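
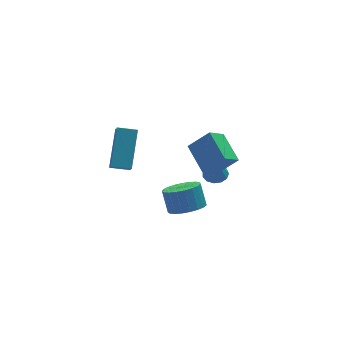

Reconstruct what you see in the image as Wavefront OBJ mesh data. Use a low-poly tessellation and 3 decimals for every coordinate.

v 1.894 -0.594 0.329
v 2.918 -0.937 1.341
v 1.878 1.077 0.912
v 2.902 0.734 1.924
v 2.818 -0.294 -0.504
v 3.842 -0.637 0.508
v 2.802 1.377 0.079
v 3.826 1.034 1.091
v 3.768 1.72 -2.959
v 4.44 1.794 -2.887
v 3.612 1.62 -1.421
v 4.291 2.147 -2.879
v 3.976 2.364 -2.897
v 3.594 2.377 -2.934
v 3.268 2.181 -2.98
v 3.101 1.839 -3.019
v 3.145 1.459 -3.039
v 3.387 1.162 -3.034
v 3.75 1.042 -3.005
v 4.118 1.137 -2.962
v 4.375 1.418 -2.918
v -2.116 -0.969 2.733
v -2.323 -1.672 3.607
v -2.987 -0.523 2.885
v -3.194 -1.226 3.759
v -1.166 0.426 4.081
v -1.373 -0.277 4.955
v -2.037 0.872 4.233
v -2.244 0.169 5.107
v 0.344 -2.14 -0.407
v 1.048 -1.627 -0.811
v 1.079 -0.887 0.184
v 0.376 -1.4 0.587
v 0.722 -1.437 -0.942
v 0.753 -0.698 0.053
v 0.33 -1.369 -0.98
v 0.362 -0.63 0.015
v -0.059 -1.435 -0.919
v -0.027 -0.695 0.076
v -0.378 -1.622 -0.77
v -0.347 -0.882 0.225
v -0.573 -1.899 -0.558
v -0.541 -1.159 0.437
v -0.609 -2.217 -0.32
v -0.577 -1.477 0.675
v -0.48 -2.522 -0.097
v -0.448 -1.783 0.898
v -0.208 -2.761 0.072
v -0.177 -2.022 1.067
v 0.158 -2.893 0.158
v 0.19 -2.153 1.153
v 0.557 -2.894 0.147
v 0.589 -2.155 1.142
v 0.92 -2.765 0.039
v 0.951 -2.025 1.034
v 1.182 -2.528 -0.145
v 1.214 -1.788 0.85
v 1.3 -2.224 -0.375
v 1.331 -1.484 0.62
v 1.253 -1.905 -0.611
v 1.284 -1.165 0.384
f 2 4 1
f 5 2 1
f 1 4 3
f 3 5 1
f 2 8 4
f 6 2 5
f 6 8 2
f 4 8 3
f 7 5 3
f 3 8 7
f 7 6 5
f 8 6 7
f 10 9 12
f 10 12 11
f 12 9 13
f 12 13 11
f 13 9 14
f 13 14 11
f 14 9 15
f 14 15 11
f 15 9 16
f 15 16 11
f 16 9 17
f 16 17 11
f 17 9 18
f 17 18 11
f 18 9 19
f 18 19 11
f 19 9 20
f 19 20 11
f 20 9 21
f 20 21 11
f 21 9 10
f 21 10 11
f 23 25 22
f 26 23 22
f 22 25 24
f 24 26 22
f 23 29 25
f 27 23 26
f 27 29 23
f 25 29 24
f 28 26 24
f 24 29 28
f 28 27 26
f 29 27 28
f 31 30 34
f 31 34 32
f 32 34 35
f 32 35 33
f 34 30 36
f 34 36 35
f 35 36 37
f 35 37 33
f 36 30 38
f 36 38 37
f 37 38 39
f 37 39 33
f 38 30 40
f 38 40 39
f 39 40 41
f 39 41 33
f 40 30 42
f 40 42 41
f 41 42 43
f 41 43 33
f 42 30 44
f 42 44 43
f 43 44 45
f 43 45 33
f 44 30 46
f 44 46 45
f 45 46 47
f 45 47 33
f 46 30 48
f 46 48 47
f 47 48 49
f 47 49 33
f 48 30 50
f 48 50 49
f 49 50 51
f 49 51 33
f 50 30 52
f 50 52 51
f 51 52 53
f 51 53 33
f 52 30 54
f 52 54 53
f 53 54 55
f 53 55 33
f 54 30 56
f 54 56 55
f 55 56 57
f 55 57 33
f 56 30 58
f 56 58 57
f 57 58 59
f 57 59 33
f 58 30 60
f 58 60 59
f 59 60 61
f 59 61 33
f 60 30 31
f 60 31 61
f 61 31 32
f 61 32 33



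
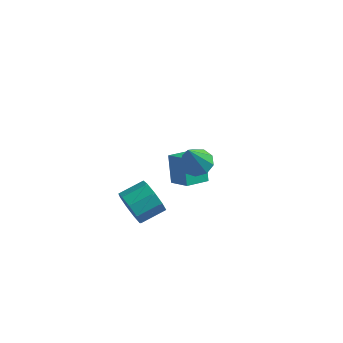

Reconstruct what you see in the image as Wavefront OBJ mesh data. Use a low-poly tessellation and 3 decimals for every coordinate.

v 0.382 0.635 -1.451
v 0.843 0.654 -2.212
v 1.5 1.604 -1.789
v 1.038 1.585 -1.029
v 0.353 1.013 -2.257
v 1.01 1.963 -1.834
v -0.123 1.195 -1.924
v 0.533 2.145 -1.502
v -0.364 1.115 -1.371
v 0.293 2.065 -0.948
v -0.255 0.81 -0.855
v 0.401 1.76 -0.432
v 0.151 0.424 -0.618
v 0.808 1.374 -0.195
v 0.665 0.136 -0.771
v 1.322 1.086 -0.348
v 1.047 0.082 -1.243
v 1.704 1.032 -0.82
v 1.117 0.287 -1.812
v 1.774 1.237 -1.389
v 3.68 0.327 3.111
v 4.285 0.054 2.888
v 3.8 -0.627 4.609
v 4.368 0.454 3.137
v 4.129 0.796 3.374
v 3.681 0.918 3.488
v 3.232 0.764 3.425
v 2.992 0.405 3.216
v 3.075 0.011 2.958
v 3.441 -0.236 2.771
v 3.918 -0.219 2.744
v 1.319 2.483 -0.722
v 0.916 2.962 0.552
v 1.789 3.495 -0.955
v 1.386 3.974 0.32
v 2.254 2.146 -0.3
v 1.851 2.625 0.975
v 2.724 3.158 -0.532
v 2.321 3.637 0.742
f 2 1 5
f 2 5 3
f 3 5 6
f 3 6 4
f 5 1 7
f 5 7 6
f 6 7 8
f 6 8 4
f 7 1 9
f 7 9 8
f 8 9 10
f 8 10 4
f 9 1 11
f 9 11 10
f 10 11 12
f 10 12 4
f 11 1 13
f 11 13 12
f 12 13 14
f 12 14 4
f 13 1 15
f 13 15 14
f 14 15 16
f 14 16 4
f 15 1 17
f 15 17 16
f 16 17 18
f 16 18 4
f 17 1 19
f 17 19 18
f 18 19 20
f 18 20 4
f 19 1 2
f 19 2 20
f 20 2 3
f 20 3 4
f 22 21 24
f 22 24 23
f 24 21 25
f 24 25 23
f 25 21 26
f 25 26 23
f 26 21 27
f 26 27 23
f 27 21 28
f 27 28 23
f 28 21 29
f 28 29 23
f 29 21 30
f 29 30 23
f 30 21 31
f 30 31 23
f 31 21 22
f 31 22 23
f 33 35 32
f 36 33 32
f 32 35 34
f 34 36 32
f 33 39 35
f 37 33 36
f 37 39 33
f 35 39 34
f 38 36 34
f 34 39 38
f 38 37 36
f 39 37 38



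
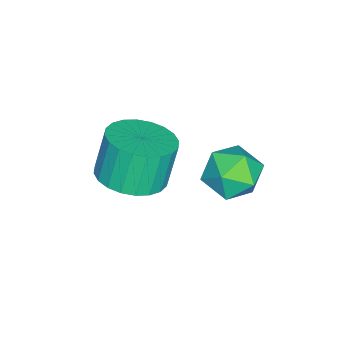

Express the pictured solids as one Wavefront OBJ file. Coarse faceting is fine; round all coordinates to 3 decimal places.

v 3.161 0.509 -0.763
v 3.943 0.276 -0.492
v 3.581 0.419 0.675
v 2.799 0.651 0.403
v 3.98 0.608 -0.521
v 3.618 0.751 0.646
v 3.893 0.926 -0.587
v 3.53 1.068 0.58
v 3.693 1.179 -0.68
v 3.331 1.322 0.487
v 3.413 1.331 -0.785
v 3.051 1.473 0.381
v 3.095 1.357 -0.888
v 2.732 1.5 0.279
v 2.786 1.254 -0.971
v 2.424 1.397 0.196
v 2.535 1.038 -1.022
v 2.173 1.181 0.144
v 2.379 0.741 -1.035
v 2.017 0.884 0.132
v 2.342 0.409 -1.006
v 1.98 0.552 0.161
v 2.43 0.092 -0.94
v 2.067 0.234 0.227
v 2.629 -0.162 -0.847
v 2.267 -0.019 0.32
v 2.909 -0.313 -0.741
v 2.547 -0.171 0.425
v 3.228 -0.34 -0.639
v 2.865 -0.197 0.528
v 3.536 -0.237 -0.556
v 3.174 -0.094 0.611
v 3.787 -0.021 -0.504
v 3.425 0.122 0.662
v 2.751 3.286 -0.699
v 3.381 2.881 -0.489
v 2.079 2.699 0.189
v 2.709 2.294 0.399
v 2.674 3.059 0.537
v 3.09 3.422 -0.012
v 2.37 2.158 -0.288
v 2.786 2.521 -0.837
v 3.146 2.184 -0.235
v 3.334 2.741 0.275
v 2.126 2.839 -0.575
v 2.314 3.396 -0.065
f 2 1 5
f 2 5 3
f 3 5 6
f 3 6 4
f 5 1 7
f 5 7 6
f 6 7 8
f 6 8 4
f 7 1 9
f 7 9 8
f 8 9 10
f 8 10 4
f 9 1 11
f 9 11 10
f 10 11 12
f 10 12 4
f 11 1 13
f 11 13 12
f 12 13 14
f 12 14 4
f 13 1 15
f 13 15 14
f 14 15 16
f 14 16 4
f 15 1 17
f 15 17 16
f 16 17 18
f 16 18 4
f 17 1 19
f 17 19 18
f 18 19 20
f 18 20 4
f 19 1 21
f 19 21 20
f 20 21 22
f 20 22 4
f 21 1 23
f 21 23 22
f 22 23 24
f 22 24 4
f 23 1 25
f 23 25 24
f 24 25 26
f 24 26 4
f 25 1 27
f 25 27 26
f 26 27 28
f 26 28 4
f 27 1 29
f 27 29 28
f 28 29 30
f 28 30 4
f 29 1 31
f 29 31 30
f 30 31 32
f 30 32 4
f 31 1 33
f 31 33 32
f 32 33 34
f 32 34 4
f 33 1 2
f 33 2 34
f 34 2 3
f 34 3 4
f 35 46 40
f 35 40 36
f 35 36 42
f 35 42 45
f 35 45 46
f 36 40 44
f 40 46 39
f 46 45 37
f 45 42 41
f 42 36 43
f 38 44 39
f 38 39 37
f 38 37 41
f 38 41 43
f 38 43 44
f 39 44 40
f 37 39 46
f 41 37 45
f 43 41 42
f 44 43 36



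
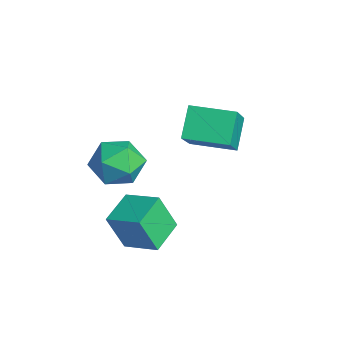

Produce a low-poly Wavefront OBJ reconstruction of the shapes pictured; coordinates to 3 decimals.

v -2.856 0.686 -0.518
v -3.422 1.065 0.172
v -2.226 1.683 -0.55
v -2.791 2.063 0.14
v -1.969 0.157 0.5
v -2.534 0.537 1.19
v -1.338 1.155 0.468
v -1.904 1.534 1.158
v -3.437 -0.671 -0.507
v -2.771 -0.437 -0.782
v -3.209 -1.803 -0.918
v -2.543 -1.569 -1.193
v -2.651 -1.609 -0.444
v -2.792 -0.91 -0.191
v -3.188 -1.33 -1.509
v -3.329 -0.631 -1.256
v -2.617 -0.845 -1.401
v -2.286 -1.017 -0.743
v -3.694 -1.223 -0.957
v -3.363 -1.395 -0.299
v -1.816 -0.833 -2.215
v -1.94 -1.235 -1.188
v -1.085 -0.247 -1.897
v -1.209 -0.649 -0.87
v -1.171 -1.531 -2.41
v -1.295 -1.933 -1.383
v -0.44 -0.945 -2.092
v -0.564 -1.347 -1.065
f 2 4 1
f 5 2 1
f 1 4 3
f 3 5 1
f 2 8 4
f 6 2 5
f 6 8 2
f 4 8 3
f 7 5 3
f 3 8 7
f 7 6 5
f 8 6 7
f 9 20 14
f 9 14 10
f 9 10 16
f 9 16 19
f 9 19 20
f 10 14 18
f 14 20 13
f 20 19 11
f 19 16 15
f 16 10 17
f 12 18 13
f 12 13 11
f 12 11 15
f 12 15 17
f 12 17 18
f 13 18 14
f 11 13 20
f 15 11 19
f 17 15 16
f 18 17 10
f 22 24 21
f 25 22 21
f 21 24 23
f 23 25 21
f 22 28 24
f 26 22 25
f 26 28 22
f 24 28 23
f 27 25 23
f 23 28 27
f 27 26 25
f 28 26 27



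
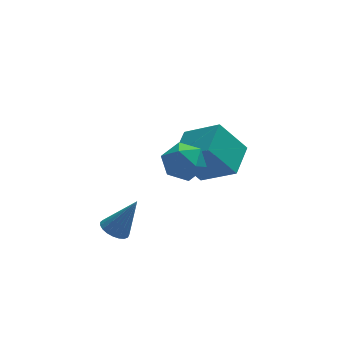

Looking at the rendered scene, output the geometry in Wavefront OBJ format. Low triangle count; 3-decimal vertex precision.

v -1.168 -2.767 -2.797
v -0.689 -3.192 -3.08
v -0.192 -2.773 -1.143
v -0.581 -2.93 -3.143
v -0.575 -2.639 -3.146
v -0.671 -2.37 -3.089
v -0.852 -2.17 -2.981
v -1.089 -2.073 -2.841
v -1.339 -2.096 -2.694
v -1.559 -2.235 -2.564
v -1.712 -2.467 -2.475
v -1.77 -2.75 -2.441
v -1.725 -3.036 -2.469
v -1.583 -3.276 -2.554
v -1.369 -3.427 -2.68
v -1.121 -3.465 -2.827
v -0.88 -3.382 -2.969
v 1.965 0.002 -0.825
v 3.263 -1.114 0.285
v 2.815 1.439 -0.374
v 4.113 0.323 0.736
v 3.167 -0.203 -2.436
v 4.465 -1.319 -1.326
v 4.017 1.234 -1.985
v 5.315 0.118 -0.875
v 1.595 -2.772 2.316
v 2.314 -2.792 1.578
v 0.946 -4.188 1.722
v 1.665 -4.208 0.984
v 1.931 -4.367 1.967
v 2.332 -3.491 2.334
v 0.928 -3.489 0.966
v 1.329 -2.613 1.333
v 1.902 -3.235 0.744
v 2.522 -3.778 1.363
v 0.738 -3.202 1.937
v 1.358 -3.745 2.556
f 2 1 4
f 2 4 3
f 4 1 5
f 4 5 3
f 5 1 6
f 5 6 3
f 6 1 7
f 6 7 3
f 7 1 8
f 7 8 3
f 8 1 9
f 8 9 3
f 9 1 10
f 9 10 3
f 10 1 11
f 10 11 3
f 11 1 12
f 11 12 3
f 12 1 13
f 12 13 3
f 13 1 14
f 13 14 3
f 14 1 15
f 14 15 3
f 15 1 16
f 15 16 3
f 16 1 17
f 16 17 3
f 17 1 2
f 17 2 3
f 19 21 18
f 22 19 18
f 18 21 20
f 20 22 18
f 19 25 21
f 23 19 22
f 23 25 19
f 21 25 20
f 24 22 20
f 20 25 24
f 24 23 22
f 25 23 24
f 26 37 31
f 26 31 27
f 26 27 33
f 26 33 36
f 26 36 37
f 27 31 35
f 31 37 30
f 37 36 28
f 36 33 32
f 33 27 34
f 29 35 30
f 29 30 28
f 29 28 32
f 29 32 34
f 29 34 35
f 30 35 31
f 28 30 37
f 32 28 36
f 34 32 33
f 35 34 27



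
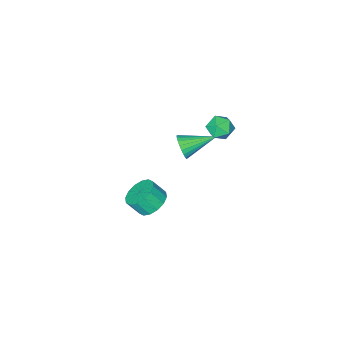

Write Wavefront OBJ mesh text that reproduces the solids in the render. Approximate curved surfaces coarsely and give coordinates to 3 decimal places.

v 3.61 0.477 2.542
v 4.421 0.778 2.26
v 4.881 0.303 3.076
v 4.07 0.003 3.358
v 4.26 1.115 2.547
v 4.719 0.64 3.363
v 3.924 1.281 2.833
v 4.383 0.806 3.649
v 3.504 1.231 3.04
v 3.964 0.756 3.856
v 3.113 0.98 3.115
v 3.572 0.505 3.931
v 2.855 0.594 3.035
v 3.314 0.119 3.851
v 2.799 0.177 2.824
v 3.259 -0.298 3.64
v 2.961 -0.16 2.537
v 3.42 -0.635 3.353
v 3.297 -0.326 2.251
v 3.756 -0.801 3.067
v 3.716 -0.276 2.044
v 4.176 -0.751 2.86
v 4.108 -0.025 1.969
v 4.567 -0.5 2.785
v 4.366 0.361 2.049
v 4.825 -0.114 2.865
v -1.452 -3.438 0.838
v -1.05 -3.149 1.454
v -3.068 -2.522 1.462
v -1.006 -2.928 1.244
v -1.029 -2.784 0.972
v -1.117 -2.741 0.679
v -1.256 -2.803 0.411
v -1.425 -2.963 0.208
v -1.598 -3.194 0.101
v -1.748 -3.463 0.106
v -1.854 -3.728 0.223
v -1.898 -3.949 0.433
v -1.874 -4.093 0.705
v -1.786 -4.136 0.997
v -1.648 -4.074 1.265
v -1.479 -3.914 1.468
v -1.306 -3.683 1.575
v -1.156 -3.414 1.57
v -3.679 -1.731 2.416
v -3.016 -1.717 1.898
v -3.044 -2.643 3.202
v -2.381 -2.629 2.684
v -2.56 -1.957 3.157
v -2.952 -1.393 2.672
v -3.108 -2.967 2.428
v -3.5 -2.403 1.943
v -2.664 -2.48 1.905
v -2.325 -1.856 2.356
v -3.735 -2.504 2.744
v -3.396 -1.88 3.195
f 2 1 5
f 2 5 3
f 3 5 6
f 3 6 4
f 5 1 7
f 5 7 6
f 6 7 8
f 6 8 4
f 7 1 9
f 7 9 8
f 8 9 10
f 8 10 4
f 9 1 11
f 9 11 10
f 10 11 12
f 10 12 4
f 11 1 13
f 11 13 12
f 12 13 14
f 12 14 4
f 13 1 15
f 13 15 14
f 14 15 16
f 14 16 4
f 15 1 17
f 15 17 16
f 16 17 18
f 16 18 4
f 17 1 19
f 17 19 18
f 18 19 20
f 18 20 4
f 19 1 21
f 19 21 20
f 20 21 22
f 20 22 4
f 21 1 23
f 21 23 22
f 22 23 24
f 22 24 4
f 23 1 25
f 23 25 24
f 24 25 26
f 24 26 4
f 25 1 2
f 25 2 26
f 26 2 3
f 26 3 4
f 28 27 30
f 28 30 29
f 30 27 31
f 30 31 29
f 31 27 32
f 31 32 29
f 32 27 33
f 32 33 29
f 33 27 34
f 33 34 29
f 34 27 35
f 34 35 29
f 35 27 36
f 35 36 29
f 36 27 37
f 36 37 29
f 37 27 38
f 37 38 29
f 38 27 39
f 38 39 29
f 39 27 40
f 39 40 29
f 40 27 41
f 40 41 29
f 41 27 42
f 41 42 29
f 42 27 43
f 42 43 29
f 43 27 44
f 43 44 29
f 44 27 28
f 44 28 29
f 45 56 50
f 45 50 46
f 45 46 52
f 45 52 55
f 45 55 56
f 46 50 54
f 50 56 49
f 56 55 47
f 55 52 51
f 52 46 53
f 48 54 49
f 48 49 47
f 48 47 51
f 48 51 53
f 48 53 54
f 49 54 50
f 47 49 56
f 51 47 55
f 53 51 52
f 54 53 46



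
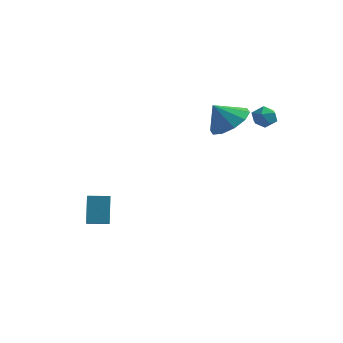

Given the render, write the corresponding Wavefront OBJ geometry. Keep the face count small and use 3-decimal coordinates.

v -3.25 -2.951 -2.023
v -3.542 -2.334 -0.688
v -3.872 -1.871 -2.659
v -4.164 -1.253 -1.324
v -2.376 -2.467 -2.056
v -2.668 -1.849 -0.721
v -2.998 -1.386 -2.692
v -3.29 -0.769 -1.357
v 0.531 3.341 2.486
v 1.173 2.461 2.508
v -0.111 2.899 3.514
v 1.458 2.936 2.891
v 1.389 3.566 3.119
v 0.993 4.11 3.106
v 0.42 4.361 2.856
v -0.111 4.222 2.464
v -0.396 3.747 2.081
v -0.327 3.117 1.853
v 0.069 2.573 1.867
v 0.642 2.322 2.117
v 1.524 3.702 2.566
v 1.961 4.186 2.56
v 2.119 3.174 3.26
v 2.556 3.658 3.254
v 1.969 3.753 3.522
v 1.602 4.079 3.093
v 2.478 3.281 2.727
v 2.111 3.607 2.298
v 2.551 3.926 2.659
v 2.236 4.217 3.15
v 1.844 3.143 2.67
v 1.529 3.434 3.161
f 2 4 1
f 5 2 1
f 1 4 3
f 3 5 1
f 2 8 4
f 6 2 5
f 6 8 2
f 4 8 3
f 7 5 3
f 3 8 7
f 7 6 5
f 8 6 7
f 10 9 12
f 10 12 11
f 12 9 13
f 12 13 11
f 13 9 14
f 13 14 11
f 14 9 15
f 14 15 11
f 15 9 16
f 15 16 11
f 16 9 17
f 16 17 11
f 17 9 18
f 17 18 11
f 18 9 19
f 18 19 11
f 19 9 20
f 19 20 11
f 20 9 10
f 20 10 11
f 21 32 26
f 21 26 22
f 21 22 28
f 21 28 31
f 21 31 32
f 22 26 30
f 26 32 25
f 32 31 23
f 31 28 27
f 28 22 29
f 24 30 25
f 24 25 23
f 24 23 27
f 24 27 29
f 24 29 30
f 25 30 26
f 23 25 32
f 27 23 31
f 29 27 28
f 30 29 22



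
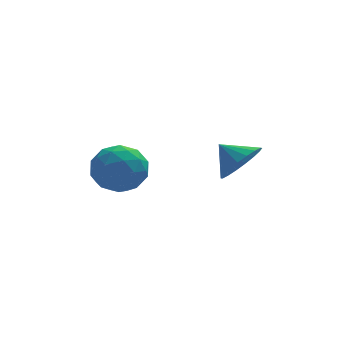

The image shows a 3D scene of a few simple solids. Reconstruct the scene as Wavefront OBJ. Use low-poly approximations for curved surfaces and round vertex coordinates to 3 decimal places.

v 0.444 2.18 1.11
v 1.051 2.11 1.812
v -0.204 2.78 1.73
v 1.177 2.45 1.614
v 1.159 2.738 1.317
v 0.999 2.914 0.978
v 0.729 2.945 0.666
v 0.403 2.825 0.441
v 0.085 2.577 0.35
v -0.162 2.25 0.408
v -0.289 1.909 0.606
v -0.27 1.622 0.903
v -0.11 1.445 1.242
v 0.159 1.414 1.554
v 0.486 1.534 1.778
v 0.804 1.783 1.87
v -4.191 4.212 0.28
v -3.524 4.359 1.08
v -3.236 2.921 -0.28
v -2.569 3.068 0.52
v -3.537 2.7 0.703
v -4.127 3.498 1.049
v -2.633 3.782 -0.249
v -3.223 4.58 0.097
v -2.561 4.093 0.752
v -3.12 3.425 1.341
v -3.64 3.855 -0.541
v -4.199 3.187 0.048
v -3.942 4.399 0.729
v -2.818 2.881 0.071
v -3.387 2.665 0.179
v -2.995 2.751 0.649
v -4.296 3.893 0.711
v -3.904 3.98 1.181
v -3.911 3.004 0.96
v -2.856 3.3 -0.381
v -2.464 3.387 0.089
v -3.765 4.529 0.151
v -3.373 4.615 0.621
v -2.849 4.276 -0.16
v -2.984 4.329 1.007
v -2.422 3.57 0.678
v -2.459 3.99 0.226
v -2.807 4.459 0.429
v -3.312 3.936 1.353
v -2.75 3.177 1.024
v -3.319 2.961 1.132
v -3.666 3.43 1.335
v -2.746 3.78 1.16
v -4.01 4.103 -0.224
v -3.448 3.344 -0.553
v -3.094 3.85 -0.535
v -3.441 4.319 -0.332
v -4.338 3.71 0.122
v -3.776 2.951 -0.207
v -3.953 2.821 0.371
v -4.301 3.29 0.574
v -4.014 3.5 -0.36
f 2 1 4
f 2 4 3
f 4 1 5
f 4 5 3
f 5 1 6
f 5 6 3
f 6 1 7
f 6 7 3
f 7 1 8
f 7 8 3
f 8 1 9
f 8 9 3
f 9 1 10
f 9 10 3
f 10 1 11
f 10 11 3
f 11 1 12
f 11 12 3
f 12 1 13
f 12 13 3
f 13 1 14
f 13 14 3
f 14 1 15
f 14 15 3
f 15 1 16
f 15 16 3
f 16 1 2
f 16 2 3
f 17 54 33
f 54 28 57
f 33 57 22
f 54 57 33
f 17 33 29
f 33 22 34
f 29 34 18
f 33 34 29
f 17 29 38
f 29 18 39
f 38 39 24
f 29 39 38
f 17 38 50
f 38 24 53
f 50 53 27
f 38 53 50
f 17 50 54
f 50 27 58
f 54 58 28
f 50 58 54
f 18 34 45
f 34 22 48
f 45 48 26
f 34 48 45
f 22 57 35
f 57 28 56
f 35 56 21
f 57 56 35
f 28 58 55
f 58 27 51
f 55 51 19
f 58 51 55
f 27 53 52
f 53 24 40
f 52 40 23
f 53 40 52
f 24 39 44
f 39 18 41
f 44 41 25
f 39 41 44
f 20 46 32
f 46 26 47
f 32 47 21
f 46 47 32
f 20 32 30
f 32 21 31
f 30 31 19
f 32 31 30
f 20 30 37
f 30 19 36
f 37 36 23
f 30 36 37
f 20 37 42
f 37 23 43
f 42 43 25
f 37 43 42
f 20 42 46
f 42 25 49
f 46 49 26
f 42 49 46
f 21 47 35
f 47 26 48
f 35 48 22
f 47 48 35
f 19 31 55
f 31 21 56
f 55 56 28
f 31 56 55
f 23 36 52
f 36 19 51
f 52 51 27
f 36 51 52
f 25 43 44
f 43 23 40
f 44 40 24
f 43 40 44
f 26 49 45
f 49 25 41
f 45 41 18
f 49 41 45



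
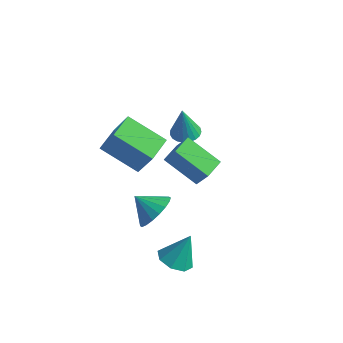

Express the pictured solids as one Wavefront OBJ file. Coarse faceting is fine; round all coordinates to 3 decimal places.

v -2.718 2.475 0.69
v -2.07 2.866 0.759
v -2.822 2.325 2.51
v -2.287 3.096 0.765
v -2.578 3.219 0.759
v -2.893 3.213 0.74
v -3.179 3.079 0.713
v -3.384 2.841 0.682
v -3.475 2.54 0.652
v -3.434 2.227 0.628
v -3.27 1.958 0.616
v -3.01 1.777 0.615
v -2.7 1.718 0.628
v -2.393 1.789 0.651
v -2.143 1.979 0.681
v -1.991 2.255 0.713
v -1.966 2.568 0.74
v 0.642 -3.404 -2.022
v 1.442 -3.837 -2.035
v 1.038 -2.716 -0.518
v 1.475 -3.207 -2.331
v 1.02 -2.693 -2.446
v 0.344 -2.595 -2.313
v -0.158 -2.97 -2.009
v -0.191 -3.6 -1.713
v 0.264 -4.114 -1.598
v 0.941 -4.212 -1.731
v -1.191 -2.308 -0.438
v -0.607 -2.82 0.268
v -2.249 -2.472 0.318
v -0.575 -2.375 0.409
v -0.665 -1.918 0.382
v -0.86 -1.537 0.193
v -1.12 -1.309 -0.121
v -1.394 -1.28 -0.498
v -1.628 -1.453 -0.864
v -1.776 -1.796 -1.144
v -1.808 -2.241 -1.285
v -1.718 -2.699 -1.258
v -1.523 -3.079 -1.069
v -1.263 -3.307 -0.755
v -0.989 -3.337 -0.378
v -0.755 -3.163 -0.012
v -0.266 -0.285 0.476
v -2.005 -0.419 1.495
v -0.3 0.831 0.565
v -2.039 0.697 1.583
v 0.419 -0.357 1.637
v -1.32 -0.491 2.655
v 0.385 0.759 1.725
v -1.354 0.625 2.744
v -3.857 -2.882 3.507
v -2.969 -2.976 5.184
v -4.006 -1.549 3.66
v -3.119 -1.643 5.337
v -1.961 -2.557 2.523
v -1.074 -2.651 4.2
v -2.111 -1.224 2.676
v -1.223 -1.318 4.353
f 2 1 4
f 2 4 3
f 4 1 5
f 4 5 3
f 5 1 6
f 5 6 3
f 6 1 7
f 6 7 3
f 7 1 8
f 7 8 3
f 8 1 9
f 8 9 3
f 9 1 10
f 9 10 3
f 10 1 11
f 10 11 3
f 11 1 12
f 11 12 3
f 12 1 13
f 12 13 3
f 13 1 14
f 13 14 3
f 14 1 15
f 14 15 3
f 15 1 16
f 15 16 3
f 16 1 17
f 16 17 3
f 17 1 2
f 17 2 3
f 19 18 21
f 19 21 20
f 21 18 22
f 21 22 20
f 22 18 23
f 22 23 20
f 23 18 24
f 23 24 20
f 24 18 25
f 24 25 20
f 25 18 26
f 25 26 20
f 26 18 27
f 26 27 20
f 27 18 19
f 27 19 20
f 29 28 31
f 29 31 30
f 31 28 32
f 31 32 30
f 32 28 33
f 32 33 30
f 33 28 34
f 33 34 30
f 34 28 35
f 34 35 30
f 35 28 36
f 35 36 30
f 36 28 37
f 36 37 30
f 37 28 38
f 37 38 30
f 38 28 39
f 38 39 30
f 39 28 40
f 39 40 30
f 40 28 41
f 40 41 30
f 41 28 42
f 41 42 30
f 42 28 43
f 42 43 30
f 43 28 29
f 43 29 30
f 45 47 44
f 48 45 44
f 44 47 46
f 46 48 44
f 45 51 47
f 49 45 48
f 49 51 45
f 47 51 46
f 50 48 46
f 46 51 50
f 50 49 48
f 51 49 50
f 53 55 52
f 56 53 52
f 52 55 54
f 54 56 52
f 53 59 55
f 57 53 56
f 57 59 53
f 55 59 54
f 58 56 54
f 54 59 58
f 58 57 56
f 59 57 58



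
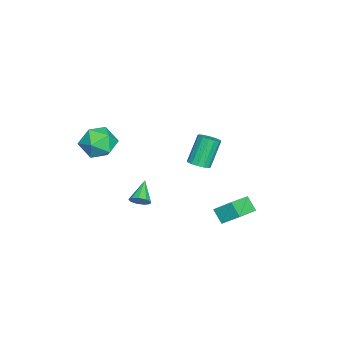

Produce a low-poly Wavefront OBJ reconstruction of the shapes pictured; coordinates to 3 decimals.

v 0.162 2.976 -2.672
v 0.347 4.01 -1.776
v 0.633 3.555 -3.438
v 0.818 4.589 -2.543
v 1.662 2.331 -2.237
v 1.847 3.365 -1.342
v 2.133 2.91 -3.004
v 2.318 3.944 -2.108
v 2.734 -2.762 3.363
v 3.447 -3.121 4.243
v 2.913 -4.479 2.517
v 3.626 -4.838 3.397
v 2.471 -4.65 3.607
v 2.361 -3.589 4.13
v 3.999 -4.011 2.63
v 3.889 -2.95 3.153
v 4.229 -3.893 3.79
v 3.285 -4.288 4.394
v 3.075 -3.312 2.366
v 2.131 -3.707 2.97
v -0.62 -2.464 -3.898
v -0.311 -2.871 -3.465
v -1.92 -2.476 -2.982
v -0.235 -2.433 -3.351
v -0.339 -2.01 -3.493
v -0.575 -1.799 -3.824
v -0.832 -1.899 -4.19
v -0.99 -2.263 -4.42
v -0.975 -2.721 -4.405
v -0.794 -3.058 -4.153
v -0.532 -3.118 -3.782
v -2.224 0.64 -1.309
v -1.67 1.046 -1.13
v -2.562 1.487 0.628
v -3.116 1.08 0.449
v -1.902 1.273 -1.304
v -2.793 1.713 0.454
v -2.22 1.329 -1.48
v -3.111 1.769 0.279
v -2.539 1.201 -1.609
v -3.431 1.641 0.149
v -2.774 0.923 -1.659
v -3.665 1.363 0.1
v -2.861 0.569 -1.614
v -3.753 1.009 0.144
v -2.778 0.233 -1.488
v -3.67 0.674 0.27
v -2.547 0.007 -1.314
v -3.438 0.447 0.444
v -2.229 -0.049 -1.139
v -3.12 0.391 0.62
v -1.909 0.079 -1.009
v -2.801 0.519 0.749
v -1.675 0.357 -0.96
v -2.566 0.797 0.799
v -1.587 0.711 -1.004
v -2.479 1.151 0.754
f 2 4 1
f 5 2 1
f 1 4 3
f 3 5 1
f 2 8 4
f 6 2 5
f 6 8 2
f 4 8 3
f 7 5 3
f 3 8 7
f 7 6 5
f 8 6 7
f 9 20 14
f 9 14 10
f 9 10 16
f 9 16 19
f 9 19 20
f 10 14 18
f 14 20 13
f 20 19 11
f 19 16 15
f 16 10 17
f 12 18 13
f 12 13 11
f 12 11 15
f 12 15 17
f 12 17 18
f 13 18 14
f 11 13 20
f 15 11 19
f 17 15 16
f 18 17 10
f 22 21 24
f 22 24 23
f 24 21 25
f 24 25 23
f 25 21 26
f 25 26 23
f 26 21 27
f 26 27 23
f 27 21 28
f 27 28 23
f 28 21 29
f 28 29 23
f 29 21 30
f 29 30 23
f 30 21 31
f 30 31 23
f 31 21 22
f 31 22 23
f 33 32 36
f 33 36 34
f 34 36 37
f 34 37 35
f 36 32 38
f 36 38 37
f 37 38 39
f 37 39 35
f 38 32 40
f 38 40 39
f 39 40 41
f 39 41 35
f 40 32 42
f 40 42 41
f 41 42 43
f 41 43 35
f 42 32 44
f 42 44 43
f 43 44 45
f 43 45 35
f 44 32 46
f 44 46 45
f 45 46 47
f 45 47 35
f 46 32 48
f 46 48 47
f 47 48 49
f 47 49 35
f 48 32 50
f 48 50 49
f 49 50 51
f 49 51 35
f 50 32 52
f 50 52 51
f 51 52 53
f 51 53 35
f 52 32 54
f 52 54 53
f 53 54 55
f 53 55 35
f 54 32 56
f 54 56 55
f 55 56 57
f 55 57 35
f 56 32 33
f 56 33 57
f 57 33 34
f 57 34 35



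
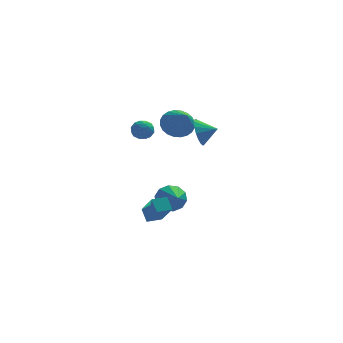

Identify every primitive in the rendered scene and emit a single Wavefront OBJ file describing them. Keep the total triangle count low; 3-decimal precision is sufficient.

v -0.546 -2.981 -4.067
v -0.052 -4.21 -2.705
v -0.786 -2.344 -3.405
v -0.292 -3.572 -2.043
v 0.312 -2.648 -4.077
v 0.806 -3.876 -2.715
v 0.072 -2.01 -3.415
v 0.566 -3.239 -2.053
v -0.648 2.526 1.398
v -0.316 2.796 0.799
v -0.664 1.444 0.901
v -0.332 1.714 0.302
v 0.037 1.667 0.937
v 0.046 2.336 1.245
v -1.026 1.904 0.455
v -1.017 2.573 0.763
v -0.55 2.412 0.217
v 0.107 2.266 0.515
v -1.087 1.974 1.185
v -0.43 1.828 1.483
v -0.481 2.756 1.142
v -0.499 1.484 0.558
v -0.282 1.456 0.931
v -0.087 1.615 0.579
v -0.268 2.485 1.404
v -0.073 2.644 1.052
v 0.135 1.981 1.133
v -0.907 1.596 0.648
v -0.712 1.755 0.296
v -0.893 2.625 1.121
v -0.698 2.784 0.769
v -1.115 2.259 0.567
v -0.423 2.689 0.448
v -0.432 2.053 0.156
v -0.84 2.165 0.246
v -0.835 2.558 0.426
v -0.037 2.603 0.623
v -0.046 1.967 0.331
v 0.17 1.94 0.704
v 0.176 2.333 0.885
v -0.174 2.377 0.281
v -0.934 2.273 1.369
v -0.943 1.637 1.077
v -1.156 1.907 0.815
v -1.15 2.3 0.996
v -0.548 2.187 1.544
v -0.557 1.551 1.252
v -0.145 1.682 1.274
v -0.14 2.075 1.454
v -0.806 1.863 1.419
v 0.982 -0.082 -3.699
v 1.624 -0.307 -4.362
v 1.258 -1.938 -2.801
v 1.906 -0.049 -3.916
v 1.835 0.196 -3.387
v 1.438 0.335 -2.978
v 0.867 0.315 -2.844
v 0.339 0.143 -3.036
v 0.057 -0.115 -3.482
v 0.129 -0.36 -4.011
v 0.526 -0.499 -4.42
v 1.097 -0.479 -4.554
v 2.774 2.078 0.578
v 3.121 2.522 -0.26
v 3.806 1.882 0.902
v 3.09 2.884 0.058
v 2.987 3.062 0.495
v 2.834 3.015 0.952
v 2.668 2.752 1.322
v 2.526 2.336 1.522
v 2.441 1.86 1.506
v 2.432 1.435 1.277
v 2.501 1.157 0.888
v 2.633 1.089 0.428
v 2.797 1.249 0.002
v 2.956 1.598 -0.292
v 3.073 2.058 -0.387
v 1.694 4.635 0.222
v 2.221 4.129 -0.56
v 2.106 2.965 1.578
v 2.528 4.349 -0.384
v 2.709 4.612 -0.115
v 2.736 4.879 0.206
v 2.603 5.108 0.528
v 2.333 5.265 0.804
v 1.965 5.327 0.992
v 1.555 5.283 1.062
v 1.167 5.14 1.004
v 0.859 4.921 0.827
v 0.679 4.658 0.559
v 0.652 4.391 0.238
v 0.785 4.161 -0.084
v 1.055 4.004 -0.36
v 1.423 3.943 -0.548
v 1.832 3.987 -0.618
f 2 4 1
f 5 2 1
f 1 4 3
f 3 5 1
f 2 8 4
f 6 2 5
f 6 8 2
f 4 8 3
f 7 5 3
f 3 8 7
f 7 6 5
f 8 6 7
f 9 46 25
f 46 20 49
f 25 49 14
f 46 49 25
f 9 25 21
f 25 14 26
f 21 26 10
f 25 26 21
f 9 21 30
f 21 10 31
f 30 31 16
f 21 31 30
f 9 30 42
f 30 16 45
f 42 45 19
f 30 45 42
f 9 42 46
f 42 19 50
f 46 50 20
f 42 50 46
f 10 26 37
f 26 14 40
f 37 40 18
f 26 40 37
f 14 49 27
f 49 20 48
f 27 48 13
f 49 48 27
f 20 50 47
f 50 19 43
f 47 43 11
f 50 43 47
f 19 45 44
f 45 16 32
f 44 32 15
f 45 32 44
f 16 31 36
f 31 10 33
f 36 33 17
f 31 33 36
f 12 38 24
f 38 18 39
f 24 39 13
f 38 39 24
f 12 24 22
f 24 13 23
f 22 23 11
f 24 23 22
f 12 22 29
f 22 11 28
f 29 28 15
f 22 28 29
f 12 29 34
f 29 15 35
f 34 35 17
f 29 35 34
f 12 34 38
f 34 17 41
f 38 41 18
f 34 41 38
f 13 39 27
f 39 18 40
f 27 40 14
f 39 40 27
f 11 23 47
f 23 13 48
f 47 48 20
f 23 48 47
f 15 28 44
f 28 11 43
f 44 43 19
f 28 43 44
f 17 35 36
f 35 15 32
f 36 32 16
f 35 32 36
f 18 41 37
f 41 17 33
f 37 33 10
f 41 33 37
f 52 51 54
f 52 54 53
f 54 51 55
f 54 55 53
f 55 51 56
f 55 56 53
f 56 51 57
f 56 57 53
f 57 51 58
f 57 58 53
f 58 51 59
f 58 59 53
f 59 51 60
f 59 60 53
f 60 51 61
f 60 61 53
f 61 51 62
f 61 62 53
f 62 51 52
f 62 52 53
f 64 63 66
f 64 66 65
f 66 63 67
f 66 67 65
f 67 63 68
f 67 68 65
f 68 63 69
f 68 69 65
f 69 63 70
f 69 70 65
f 70 63 71
f 70 71 65
f 71 63 72
f 71 72 65
f 72 63 73
f 72 73 65
f 73 63 74
f 73 74 65
f 74 63 75
f 74 75 65
f 75 63 76
f 75 76 65
f 76 63 77
f 76 77 65
f 77 63 64
f 77 64 65
f 79 78 81
f 79 81 80
f 81 78 82
f 81 82 80
f 82 78 83
f 82 83 80
f 83 78 84
f 83 84 80
f 84 78 85
f 84 85 80
f 85 78 86
f 85 86 80
f 86 78 87
f 86 87 80
f 87 78 88
f 87 88 80
f 88 78 89
f 88 89 80
f 89 78 90
f 89 90 80
f 90 78 91
f 90 91 80
f 91 78 92
f 91 92 80
f 92 78 93
f 92 93 80
f 93 78 94
f 93 94 80
f 94 78 95
f 94 95 80
f 95 78 79
f 95 79 80



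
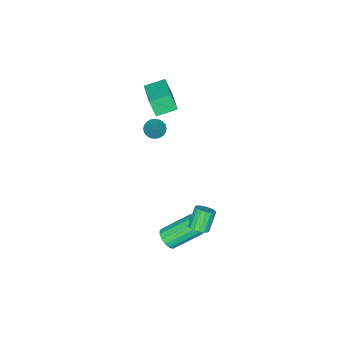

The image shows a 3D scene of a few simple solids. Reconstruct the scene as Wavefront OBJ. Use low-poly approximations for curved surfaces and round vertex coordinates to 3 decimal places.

v -0.802 -2.443 3.141
v -0.772 -2.887 4.169
v 0.571 -0.995 3.727
v 0.601 -1.439 4.755
v 0.099 -3.161 2.805
v 0.129 -3.605 3.833
v 1.472 -1.713 3.391
v 1.502 -2.157 4.419
v 1.467 -1.81 2.226
v 1.989 -1.922 1.931
v 2.113 -1.29 3.174
v 1.935 -1.706 1.849
v 1.81 -1.505 1.824
v 1.632 -1.351 1.861
v 1.429 -1.266 1.953
v 1.232 -1.265 2.086
v 1.071 -1.347 2.241
v 0.97 -1.499 2.394
v 0.945 -1.699 2.521
v 0.999 -1.915 2.603
v 1.124 -2.116 2.628
v 1.302 -2.27 2.591
v 1.504 -2.354 2.499
v 1.701 -2.356 2.366
v 1.863 -2.274 2.211
v 1.964 -2.122 2.058
v 3.911 2.962 -1.397
v 4.356 2.764 -1.101
v 3.633 2.66 -0.086
v 3.189 2.858 -0.383
v 4.368 3.034 -1.065
v 3.646 2.93 -0.05
v 4.276 3.287 -1.104
v 3.553 3.184 -0.09
v 4.1 3.466 -1.211
v 3.378 3.363 -0.197
v 3.881 3.53 -1.361
v 3.158 3.426 -0.346
v 3.669 3.463 -1.519
v 2.946 3.36 -0.504
v 3.512 3.281 -1.649
v 2.79 3.178 -0.634
v 3.447 3.027 -1.721
v 2.724 2.923 -0.707
v 3.488 2.757 -1.72
v 2.765 2.653 -0.705
v 3.626 2.534 -1.644
v 2.904 2.431 -0.629
v 3.83 2.409 -1.512
v 3.107 2.306 -0.497
v 4.052 2.411 -1.353
v 3.329 2.308 -0.339
v 4.242 2.539 -1.205
v 3.519 2.435 -0.19
v 4.094 1.083 -3.502
v 4.417 0.821 -2.964
v 3.37 1.915 -1.801
v 3.046 2.177 -2.338
v 4.608 1.102 -3.057
v 3.56 2.196 -1.893
v 4.66 1.378 -3.269
v 3.613 2.472 -2.105
v 4.561 1.575 -3.543
v 3.514 2.669 -2.38
v 4.337 1.64 -3.807
v 3.29 2.734 -2.643
v 4.047 1.556 -3.988
v 3 2.65 -2.825
v 3.77 1.345 -4.039
v 2.723 2.439 -2.876
v 3.58 1.064 -3.947
v 2.532 2.158 -2.783
v 3.527 0.788 -3.735
v 2.48 1.882 -2.571
v 3.626 0.591 -3.46
v 2.579 1.685 -2.297
v 3.85 0.526 -3.197
v 2.803 1.62 -2.033
v 4.14 0.61 -3.015
v 3.093 1.704 -1.852
f 2 4 1
f 5 2 1
f 1 4 3
f 3 5 1
f 2 8 4
f 6 2 5
f 6 8 2
f 4 8 3
f 7 5 3
f 3 8 7
f 7 6 5
f 8 6 7
f 10 9 12
f 10 12 11
f 12 9 13
f 12 13 11
f 13 9 14
f 13 14 11
f 14 9 15
f 14 15 11
f 15 9 16
f 15 16 11
f 16 9 17
f 16 17 11
f 17 9 18
f 17 18 11
f 18 9 19
f 18 19 11
f 19 9 20
f 19 20 11
f 20 9 21
f 20 21 11
f 21 9 22
f 21 22 11
f 22 9 23
f 22 23 11
f 23 9 24
f 23 24 11
f 24 9 25
f 24 25 11
f 25 9 26
f 25 26 11
f 26 9 10
f 26 10 11
f 28 27 31
f 28 31 29
f 29 31 32
f 29 32 30
f 31 27 33
f 31 33 32
f 32 33 34
f 32 34 30
f 33 27 35
f 33 35 34
f 34 35 36
f 34 36 30
f 35 27 37
f 35 37 36
f 36 37 38
f 36 38 30
f 37 27 39
f 37 39 38
f 38 39 40
f 38 40 30
f 39 27 41
f 39 41 40
f 40 41 42
f 40 42 30
f 41 27 43
f 41 43 42
f 42 43 44
f 42 44 30
f 43 27 45
f 43 45 44
f 44 45 46
f 44 46 30
f 45 27 47
f 45 47 46
f 46 47 48
f 46 48 30
f 47 27 49
f 47 49 48
f 48 49 50
f 48 50 30
f 49 27 51
f 49 51 50
f 50 51 52
f 50 52 30
f 51 27 53
f 51 53 52
f 52 53 54
f 52 54 30
f 53 27 28
f 53 28 54
f 54 28 29
f 54 29 30
f 56 55 59
f 56 59 57
f 57 59 60
f 57 60 58
f 59 55 61
f 59 61 60
f 60 61 62
f 60 62 58
f 61 55 63
f 61 63 62
f 62 63 64
f 62 64 58
f 63 55 65
f 63 65 64
f 64 65 66
f 64 66 58
f 65 55 67
f 65 67 66
f 66 67 68
f 66 68 58
f 67 55 69
f 67 69 68
f 68 69 70
f 68 70 58
f 69 55 71
f 69 71 70
f 70 71 72
f 70 72 58
f 71 55 73
f 71 73 72
f 72 73 74
f 72 74 58
f 73 55 75
f 73 75 74
f 74 75 76
f 74 76 58
f 75 55 77
f 75 77 76
f 76 77 78
f 76 78 58
f 77 55 79
f 77 79 78
f 78 79 80
f 78 80 58
f 79 55 56
f 79 56 80
f 80 56 57
f 80 57 58



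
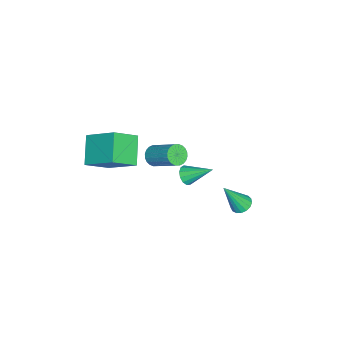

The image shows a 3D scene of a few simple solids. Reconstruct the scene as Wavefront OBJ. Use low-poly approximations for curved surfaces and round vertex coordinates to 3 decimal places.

v 1.579 -2.774 1.374
v 2.49 -3.701 2.289
v 2.045 -1.173 2.532
v 2.956 -2.1 3.448
v 2.924 -2.44 0.372
v 3.835 -3.367 1.288
v 3.39 -0.839 1.531
v 4.301 -1.766 2.446
v 2.226 4.157 -1.456
v 2.626 3.825 -1.735
v 2.734 3.363 0.216
v 2.768 4.06 -1.667
v 2.786 4.316 -1.551
v 2.675 4.537 -1.413
v 2.462 4.67 -1.285
v 2.194 4.686 -1.196
v 1.934 4.58 -1.166
v 1.74 4.378 -1.204
v 1.658 4.125 -1.299
v 1.706 3.88 -1.43
v 1.872 3.698 -1.567
v 2.12 3.621 -1.679
v 2.392 3.667 -1.74
v -1.504 0.296 -4.081
v -0.999 0.105 -3.795
v -1.496 1.724 -3.139
v -0.894 0.285 -4.069
v -0.982 0.468 -4.346
v -1.235 0.597 -4.539
v -1.574 0.63 -4.586
v -1.891 0.557 -4.474
v -2.084 0.402 -4.236
v -2.093 0.212 -3.949
v -1.915 0.05 -3.704
v -1.607 -0.034 -3.579
v -1.265 -0.014 -3.613
v 0.045 -0.928 -1.11
v 0.353 -1.362 -0.773
v 1.023 0.014 0.387
v 0.715 0.448 0.05
v 0.522 -1.303 -0.941
v 1.192 0.073 0.219
v 0.619 -1.187 -1.134
v 1.289 0.189 0.025
v 0.629 -1.031 -1.324
v 1.298 0.345 -0.165
v 0.549 -0.86 -1.482
v 1.219 0.516 -0.322
v 0.393 -0.699 -1.583
v 1.063 0.677 -0.423
v 0.184 -0.573 -1.611
v 0.853 0.803 -0.452
v -0.046 -0.501 -1.564
v 0.623 0.875 -0.404
v -0.263 -0.494 -1.447
v 0.407 0.882 -0.287
v -0.432 -0.553 -1.279
v 0.238 0.823 -0.119
v -0.529 -0.669 -1.085
v 0.141 0.707 0.074
v -0.538 -0.825 -0.895
v 0.131 0.551 0.264
v -0.459 -0.996 -0.738
v 0.211 0.38 0.422
v -0.303 -1.157 -0.637
v 0.367 0.219 0.523
v -0.093 -1.283 -0.608
v 0.576 0.093 0.551
v 0.137 -1.355 -0.656
v 0.806 0.021 0.504
f 2 4 1
f 5 2 1
f 1 4 3
f 3 5 1
f 2 8 4
f 6 2 5
f 6 8 2
f 4 8 3
f 7 5 3
f 3 8 7
f 7 6 5
f 8 6 7
f 10 9 12
f 10 12 11
f 12 9 13
f 12 13 11
f 13 9 14
f 13 14 11
f 14 9 15
f 14 15 11
f 15 9 16
f 15 16 11
f 16 9 17
f 16 17 11
f 17 9 18
f 17 18 11
f 18 9 19
f 18 19 11
f 19 9 20
f 19 20 11
f 20 9 21
f 20 21 11
f 21 9 22
f 21 22 11
f 22 9 23
f 22 23 11
f 23 9 10
f 23 10 11
f 25 24 27
f 25 27 26
f 27 24 28
f 27 28 26
f 28 24 29
f 28 29 26
f 29 24 30
f 29 30 26
f 30 24 31
f 30 31 26
f 31 24 32
f 31 32 26
f 32 24 33
f 32 33 26
f 33 24 34
f 33 34 26
f 34 24 35
f 34 35 26
f 35 24 36
f 35 36 26
f 36 24 25
f 36 25 26
f 38 37 41
f 38 41 39
f 39 41 42
f 39 42 40
f 41 37 43
f 41 43 42
f 42 43 44
f 42 44 40
f 43 37 45
f 43 45 44
f 44 45 46
f 44 46 40
f 45 37 47
f 45 47 46
f 46 47 48
f 46 48 40
f 47 37 49
f 47 49 48
f 48 49 50
f 48 50 40
f 49 37 51
f 49 51 50
f 50 51 52
f 50 52 40
f 51 37 53
f 51 53 52
f 52 53 54
f 52 54 40
f 53 37 55
f 53 55 54
f 54 55 56
f 54 56 40
f 55 37 57
f 55 57 56
f 56 57 58
f 56 58 40
f 57 37 59
f 57 59 58
f 58 59 60
f 58 60 40
f 59 37 61
f 59 61 60
f 60 61 62
f 60 62 40
f 61 37 63
f 61 63 62
f 62 63 64
f 62 64 40
f 63 37 65
f 63 65 64
f 64 65 66
f 64 66 40
f 65 37 67
f 65 67 66
f 66 67 68
f 66 68 40
f 67 37 69
f 67 69 68
f 68 69 70
f 68 70 40
f 69 37 38
f 69 38 70
f 70 38 39
f 70 39 40



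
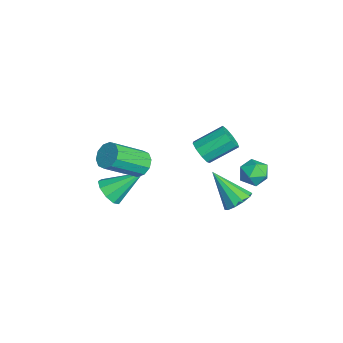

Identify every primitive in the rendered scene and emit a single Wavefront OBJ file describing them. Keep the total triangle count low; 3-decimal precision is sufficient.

v 3.179 2.635 0.33
v 3.895 2.423 0.205
v 2.785 1.577 -0.145
v 3.501 1.365 -0.27
v 3.239 1.416 0.439
v 3.483 2.07 0.732
v 3.197 1.93 -0.672
v 3.441 2.584 -0.379
v 3.907 1.988 -0.414
v 3.932 1.67 0.273
v 2.748 2.33 -0.213
v 2.773 2.012 0.474
v 1.393 1.782 -3.781
v 1.887 1.196 -3.854
v 0.387 0.758 -2.359
v 2.057 1.49 -3.521
v 1.973 1.897 -3.287
v 1.668 2.259 -3.242
v 1.258 2.439 -3.403
v 0.899 2.368 -3.707
v 0.729 2.074 -4.04
v 0.813 1.668 -4.274
v 1.118 1.305 -4.319
v 1.528 1.125 -4.158
v 2.941 -0.264 1.438
v 3.545 -0.357 1.687
v 3.423 0.951 2.471
v 2.819 1.044 2.222
v 3.571 -0.123 1.301
v 3.449 1.184 2.086
v 3.303 0.044 0.98
v 3.181 1.352 1.764
v 2.865 0.068 0.872
v 2.743 1.376 1.657
v 2.462 -0.064 1.03
v 2.341 1.244 1.814
v 2.284 -0.289 1.378
v 2.162 1.019 2.162
v 2.413 -0.503 1.754
v 2.291 0.805 2.538
v 2.789 -0.605 1.982
v 2.667 0.703 2.767
v 3.236 -0.547 1.956
v 3.114 0.761 2.74
v 2.108 -2.799 0.305
v 2.786 -2.727 0.146
v 3.23 -4.229 1.356
v 2.552 -4.301 1.515
v 2.702 -2.476 0.488
v 3.145 -3.978 1.699
v 2.39 -2.348 0.76
v 2.834 -3.851 1.971
v 1.971 -2.393 0.858
v 2.415 -3.895 2.069
v 1.605 -2.592 0.745
v 2.048 -4.095 1.956
v 1.43 -2.871 0.464
v 1.874 -4.373 1.674
v 1.515 -3.122 0.121
v 1.958 -4.624 1.332
v 1.826 -3.249 -0.151
v 2.27 -4.752 1.06
v 2.245 -3.205 -0.249
v 2.689 -4.707 0.962
v 2.612 -3.005 -0.136
v 3.055 -4.508 1.075
v -0.663 -3.847 -4.039
v 0.133 -3.757 -4.164
v -0.657 -2.233 -2.841
v -0.152 -3.473 -4.545
v -0.676 -3.364 -4.689
v -1.193 -3.48 -4.53
v -1.463 -3.769 -4.141
v -1.358 -4.093 -3.704
v -0.928 -4.303 -3.424
v -0.374 -4.299 -3.432
v 0.045 -4.083 -3.724
f 1 12 6
f 1 6 2
f 1 2 8
f 1 8 11
f 1 11 12
f 2 6 10
f 6 12 5
f 12 11 3
f 11 8 7
f 8 2 9
f 4 10 5
f 4 5 3
f 4 3 7
f 4 7 9
f 4 9 10
f 5 10 6
f 3 5 12
f 7 3 11
f 9 7 8
f 10 9 2
f 14 13 16
f 14 16 15
f 16 13 17
f 16 17 15
f 17 13 18
f 17 18 15
f 18 13 19
f 18 19 15
f 19 13 20
f 19 20 15
f 20 13 21
f 20 21 15
f 21 13 22
f 21 22 15
f 22 13 23
f 22 23 15
f 23 13 24
f 23 24 15
f 24 13 14
f 24 14 15
f 26 25 29
f 26 29 27
f 27 29 30
f 27 30 28
f 29 25 31
f 29 31 30
f 30 31 32
f 30 32 28
f 31 25 33
f 31 33 32
f 32 33 34
f 32 34 28
f 33 25 35
f 33 35 34
f 34 35 36
f 34 36 28
f 35 25 37
f 35 37 36
f 36 37 38
f 36 38 28
f 37 25 39
f 37 39 38
f 38 39 40
f 38 40 28
f 39 25 41
f 39 41 40
f 40 41 42
f 40 42 28
f 41 25 43
f 41 43 42
f 42 43 44
f 42 44 28
f 43 25 26
f 43 26 44
f 44 26 27
f 44 27 28
f 46 45 49
f 46 49 47
f 47 49 50
f 47 50 48
f 49 45 51
f 49 51 50
f 50 51 52
f 50 52 48
f 51 45 53
f 51 53 52
f 52 53 54
f 52 54 48
f 53 45 55
f 53 55 54
f 54 55 56
f 54 56 48
f 55 45 57
f 55 57 56
f 56 57 58
f 56 58 48
f 57 45 59
f 57 59 58
f 58 59 60
f 58 60 48
f 59 45 61
f 59 61 60
f 60 61 62
f 60 62 48
f 61 45 63
f 61 63 62
f 62 63 64
f 62 64 48
f 63 45 65
f 63 65 64
f 64 65 66
f 64 66 48
f 65 45 46
f 65 46 66
f 66 46 47
f 66 47 48
f 68 67 70
f 68 70 69
f 70 67 71
f 70 71 69
f 71 67 72
f 71 72 69
f 72 67 73
f 72 73 69
f 73 67 74
f 73 74 69
f 74 67 75
f 74 75 69
f 75 67 76
f 75 76 69
f 76 67 77
f 76 77 69
f 77 67 68
f 77 68 69



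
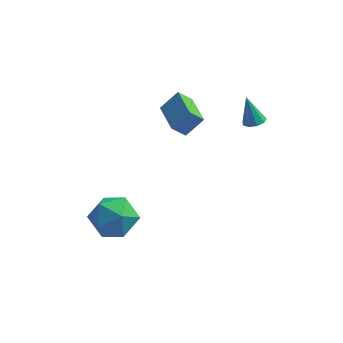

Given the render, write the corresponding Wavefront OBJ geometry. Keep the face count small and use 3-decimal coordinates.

v -2.294 0.989 -3.96
v -1.627 0.098 -3.688
v -3.793 -0.098 -3.852
v -3.126 -0.989 -3.58
v -3.26 -0.127 -2.837
v -2.334 0.545 -2.904
v -3.086 -0.545 -4.636
v -2.16 0.127 -4.703
v -2.117 -0.851 -4.106
v -2.224 -0.593 -2.995
v -3.196 0.593 -4.545
v -3.303 0.851 -3.434
v -0.112 1.954 0.311
v -0.654 1.729 0.898
v -0.869 3.413 0.17
v -1.411 3.188 0.757
v 0.551 2.372 1.083
v 0.009 2.147 1.67
v -0.206 3.831 0.942
v -0.748 3.606 1.529
v 2.508 2.963 0.787
v 2.985 3.099 0.91
v 2.112 3.217 2.053
v 2.806 3.378 0.798
v 2.488 3.462 0.681
v 2.18 3.313 0.614
v 2.025 3.001 0.628
v 2.097 2.671 0.717
v 2.361 2.478 0.838
v 2.694 2.512 0.936
v 2.94 2.758 0.964
f 1 12 6
f 1 6 2
f 1 2 8
f 1 8 11
f 1 11 12
f 2 6 10
f 6 12 5
f 12 11 3
f 11 8 7
f 8 2 9
f 4 10 5
f 4 5 3
f 4 3 7
f 4 7 9
f 4 9 10
f 5 10 6
f 3 5 12
f 7 3 11
f 9 7 8
f 10 9 2
f 14 16 13
f 17 14 13
f 13 16 15
f 15 17 13
f 14 20 16
f 18 14 17
f 18 20 14
f 16 20 15
f 19 17 15
f 15 20 19
f 19 18 17
f 20 18 19
f 22 21 24
f 22 24 23
f 24 21 25
f 24 25 23
f 25 21 26
f 25 26 23
f 26 21 27
f 26 27 23
f 27 21 28
f 27 28 23
f 28 21 29
f 28 29 23
f 29 21 30
f 29 30 23
f 30 21 31
f 30 31 23
f 31 21 22
f 31 22 23



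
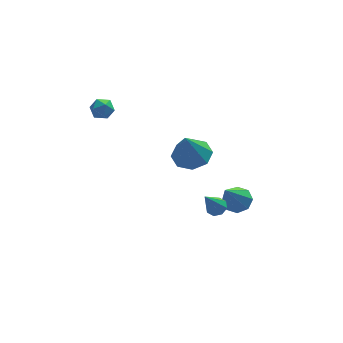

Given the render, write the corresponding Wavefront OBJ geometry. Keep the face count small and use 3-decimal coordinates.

v -1.933 3.988 4.393
v -1.709 4.349 3.884
v -1.751 3.091 3.836
v -1.527 3.452 3.327
v -1.178 3.419 3.889
v -1.29 3.973 4.233
v -2.17 3.467 3.487
v -2.282 4.021 3.831
v -1.856 4.027 3.324
v -1.242 3.997 3.573
v -2.218 3.443 4.147
v -1.604 3.413 4.396
v 3.947 -0.521 -0.454
v 4.63 -0.805 -0.279
v 3.093 -1.479 1.334
v 4.539 -0.281 -0.042
v 4.101 0.101 -0.046
v 3.573 0.119 -0.289
v 3.264 -0.238 -0.628
v 3.355 -0.762 -0.865
v 3.793 -1.144 -0.861
v 4.321 -1.162 -0.618
v 2.327 -3.038 1.653
v 2.749 -3.34 1.757
v 1.653 -3.522 2.987
v 2.785 -2.967 1.911
v 2.552 -2.635 1.914
v 2.187 -2.539 1.764
v 1.904 -2.736 1.55
v 1.869 -3.109 1.396
v 2.102 -3.441 1.393
v 2.467 -3.537 1.543
v 2.178 1.507 1.581
v 2.738 0.659 1.498
v 1.742 1.053 3.279
v 3.151 1.265 1.766
v 2.994 2.013 1.926
v 2.359 2.464 1.884
v 1.617 2.356 1.665
v 1.204 1.75 1.397
v 1.361 1.002 1.237
v 1.997 0.55 1.279
f 1 12 6
f 1 6 2
f 1 2 8
f 1 8 11
f 1 11 12
f 2 6 10
f 6 12 5
f 12 11 3
f 11 8 7
f 8 2 9
f 4 10 5
f 4 5 3
f 4 3 7
f 4 7 9
f 4 9 10
f 5 10 6
f 3 5 12
f 7 3 11
f 9 7 8
f 10 9 2
f 14 13 16
f 14 16 15
f 16 13 17
f 16 17 15
f 17 13 18
f 17 18 15
f 18 13 19
f 18 19 15
f 19 13 20
f 19 20 15
f 20 13 21
f 20 21 15
f 21 13 22
f 21 22 15
f 22 13 14
f 22 14 15
f 24 23 26
f 24 26 25
f 26 23 27
f 26 27 25
f 27 23 28
f 27 28 25
f 28 23 29
f 28 29 25
f 29 23 30
f 29 30 25
f 30 23 31
f 30 31 25
f 31 23 32
f 31 32 25
f 32 23 24
f 32 24 25
f 34 33 36
f 34 36 35
f 36 33 37
f 36 37 35
f 37 33 38
f 37 38 35
f 38 33 39
f 38 39 35
f 39 33 40
f 39 40 35
f 40 33 41
f 40 41 35
f 41 33 42
f 41 42 35
f 42 33 34
f 42 34 35



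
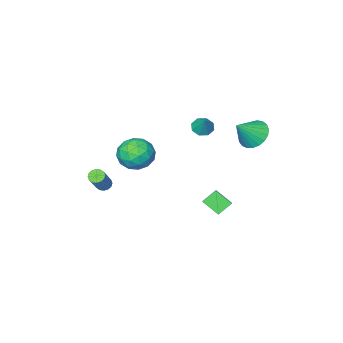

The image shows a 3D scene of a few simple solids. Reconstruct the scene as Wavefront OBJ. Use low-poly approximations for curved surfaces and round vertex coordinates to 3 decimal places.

v -1.838 0 -1.935
v -1.157 0.869 -1.229
v -2.269 0.939 -2.674
v -1.589 1.808 -1.967
v -0.991 -0.128 -2.593
v -0.311 0.741 -1.886
v -1.423 0.811 -3.331
v -0.742 1.68 -2.625
v 3.376 -3.716 -1.348
v 3.747 -3.594 -1.66
v 4.715 -2.862 -0.224
v 4.344 -2.984 0.088
v 3.591 -3.388 -1.659
v 4.558 -2.657 -0.223
v 3.376 -3.27 -1.575
v 4.344 -2.539 -0.139
v 3.162 -3.272 -1.43
v 4.129 -2.54 0.006
v 3.005 -3.392 -1.263
v 3.972 -2.66 0.173
v 2.948 -3.599 -1.119
v 3.915 -2.867 0.318
v 3.005 -3.838 -1.036
v 3.973 -3.106 0.4
v 3.162 -4.043 -1.037
v 4.129 -3.312 0.399
v 3.376 -4.161 -1.121
v 4.344 -3.43 0.315
v 3.591 -4.16 -1.266
v 4.558 -3.428 0.17
v 3.748 -4.04 -1.433
v 4.715 -3.308 0.003
v 3.805 -3.833 -1.578
v 4.772 -3.101 -0.141
v -3.808 -3.923 0.73
v -3.351 -4.433 0.919
v -3.432 -3.217 1.73
v -3.13 -4.071 0.58
v -3.306 -3.622 0.329
v -3.776 -3.35 0.313
v -4.265 -3.414 0.542
v -4.486 -3.776 0.881
v -4.31 -4.225 1.132
v -3.84 -4.497 1.148
v -4.038 0.584 2.264
v -3.341 0.894 1.529
v -2.802 0.536 3.416
v -3.478 1.279 1.693
v -3.712 1.545 1.955
v -4.003 1.644 2.271
v -4.3 1.56 2.586
v -4.551 1.307 2.846
v -4.714 0.929 3.004
v -4.76 0.492 3.035
v -4.681 0.071 2.933
v -4.491 -0.262 2.714
v -4.222 -0.448 2.418
v -3.922 -0.456 2.096
v -3.642 -0.284 1.802
v -3.43 0.039 1.589
v -3.324 0.455 1.492
v 1.372 -2.198 0.225
v 2.105 -3.041 -0.21
v 0.835 -3.399 1.65
v 1.568 -4.242 1.215
v 2.023 -3.253 1.716
v 2.355 -2.51 0.836
v 0.585 -3.93 0.604
v 0.917 -3.187 -0.276
v 1.619 -4.111 0.025
v 2.507 -3.693 0.712
v 0.433 -2.747 0.728
v 1.321 -2.329 1.415
v 1.786 -2.514 -0.117
v 1.154 -3.926 1.557
v 1.422 -3.345 1.852
v 1.853 -3.84 1.597
v 1.932 -2.202 0.497
v 2.363 -2.698 0.242
v 2.315 -2.822 1.374
v 0.577 -3.742 1.198
v 1.008 -4.238 0.943
v 1.087 -2.6 -0.157
v 1.518 -3.095 -0.412
v 0.625 -3.618 0.066
v 1.931 -3.638 -0.235
v 1.615 -4.345 0.602
v 1.038 -4.161 0.243
v 1.233 -3.724 -0.274
v 2.453 -3.393 0.169
v 2.137 -4.099 1.006
v 2.405 -3.517 1.301
v 2.6 -3.081 0.783
v 2.167 -4.022 0.307
v 0.803 -2.341 0.434
v 0.487 -3.047 1.271
v 0.34 -3.359 0.657
v 0.535 -2.923 0.139
v 1.325 -2.095 0.838
v 1.009 -2.802 1.675
v 1.707 -2.716 1.714
v 1.902 -2.279 1.197
v 0.773 -2.418 1.133
f 2 4 1
f 5 2 1
f 1 4 3
f 3 5 1
f 2 8 4
f 6 2 5
f 6 8 2
f 4 8 3
f 7 5 3
f 3 8 7
f 7 6 5
f 8 6 7
f 10 9 13
f 10 13 11
f 11 13 14
f 11 14 12
f 13 9 15
f 13 15 14
f 14 15 16
f 14 16 12
f 15 9 17
f 15 17 16
f 16 17 18
f 16 18 12
f 17 9 19
f 17 19 18
f 18 19 20
f 18 20 12
f 19 9 21
f 19 21 20
f 20 21 22
f 20 22 12
f 21 9 23
f 21 23 22
f 22 23 24
f 22 24 12
f 23 9 25
f 23 25 24
f 24 25 26
f 24 26 12
f 25 9 27
f 25 27 26
f 26 27 28
f 26 28 12
f 27 9 29
f 27 29 28
f 28 29 30
f 28 30 12
f 29 9 31
f 29 31 30
f 30 31 32
f 30 32 12
f 31 9 33
f 31 33 32
f 32 33 34
f 32 34 12
f 33 9 10
f 33 10 34
f 34 10 11
f 34 11 12
f 36 35 38
f 36 38 37
f 38 35 39
f 38 39 37
f 39 35 40
f 39 40 37
f 40 35 41
f 40 41 37
f 41 35 42
f 41 42 37
f 42 35 43
f 42 43 37
f 43 35 44
f 43 44 37
f 44 35 36
f 44 36 37
f 46 45 48
f 46 48 47
f 48 45 49
f 48 49 47
f 49 45 50
f 49 50 47
f 50 45 51
f 50 51 47
f 51 45 52
f 51 52 47
f 52 45 53
f 52 53 47
f 53 45 54
f 53 54 47
f 54 45 55
f 54 55 47
f 55 45 56
f 55 56 47
f 56 45 57
f 56 57 47
f 57 45 58
f 57 58 47
f 58 45 59
f 58 59 47
f 59 45 60
f 59 60 47
f 60 45 61
f 60 61 47
f 61 45 46
f 61 46 47
f 62 99 78
f 99 73 102
f 78 102 67
f 99 102 78
f 62 78 74
f 78 67 79
f 74 79 63
f 78 79 74
f 62 74 83
f 74 63 84
f 83 84 69
f 74 84 83
f 62 83 95
f 83 69 98
f 95 98 72
f 83 98 95
f 62 95 99
f 95 72 103
f 99 103 73
f 95 103 99
f 63 79 90
f 79 67 93
f 90 93 71
f 79 93 90
f 67 102 80
f 102 73 101
f 80 101 66
f 102 101 80
f 73 103 100
f 103 72 96
f 100 96 64
f 103 96 100
f 72 98 97
f 98 69 85
f 97 85 68
f 98 85 97
f 69 84 89
f 84 63 86
f 89 86 70
f 84 86 89
f 65 91 77
f 91 71 92
f 77 92 66
f 91 92 77
f 65 77 75
f 77 66 76
f 75 76 64
f 77 76 75
f 65 75 82
f 75 64 81
f 82 81 68
f 75 81 82
f 65 82 87
f 82 68 88
f 87 88 70
f 82 88 87
f 65 87 91
f 87 70 94
f 91 94 71
f 87 94 91
f 66 92 80
f 92 71 93
f 80 93 67
f 92 93 80
f 64 76 100
f 76 66 101
f 100 101 73
f 76 101 100
f 68 81 97
f 81 64 96
f 97 96 72
f 81 96 97
f 70 88 89
f 88 68 85
f 89 85 69
f 88 85 89
f 71 94 90
f 94 70 86
f 90 86 63
f 94 86 90



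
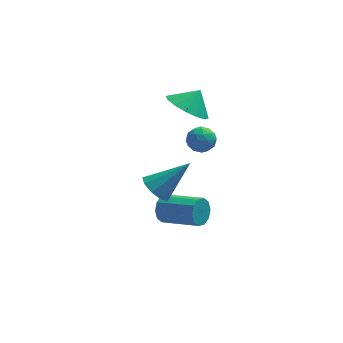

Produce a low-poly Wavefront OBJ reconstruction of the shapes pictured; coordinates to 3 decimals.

v 2.153 -1.213 -2.167
v 2.49 -1.071 -2.776
v 3.983 -2.066 -2.182
v 3.647 -2.207 -1.573
v 2.588 -0.753 -2.49
v 4.081 -1.748 -1.896
v 2.52 -0.611 -2.081
v 4.013 -1.605 -1.487
v 2.312 -0.698 -1.704
v 3.805 -1.693 -1.11
v 2.043 -0.982 -1.504
v 3.537 -1.977 -0.911
v 1.817 -1.354 -1.558
v 3.31 -2.349 -0.964
v 1.719 -1.672 -1.844
v 3.212 -2.667 -1.25
v 1.787 -1.815 -2.253
v 3.28 -2.809 -1.659
v 1.995 -1.727 -2.63
v 3.488 -2.722 -2.036
v 2.263 -1.443 -2.829
v 3.757 -2.438 -2.236
v 3.317 0.933 2.8
v 4.151 1.066 2.126
v 3.923 1.287 3.62
v 3.878 1.554 2.117
v 3.456 1.876 2.291
v 2.996 1.945 2.601
v 2.622 1.743 2.964
v 2.434 1.324 3.283
v 2.483 0.8 3.473
v 2.755 0.312 3.482
v 3.178 -0.009 3.308
v 3.638 -0.079 2.998
v 4.012 0.123 2.635
v 4.2 0.542 2.316
v 3.217 -1.963 3.615
v 3.889 -1.932 3.576
v 3.271 -3.048 3.684
v 3.943 -3.017 3.645
v 3.627 -2.79 4.194
v 3.593 -2.119 4.151
v 3.567 -2.861 3.109
v 3.533 -2.19 3.066
v 4.104 -2.487 3.263
v 4.141 -2.443 3.934
v 3.019 -2.537 3.326
v 3.056 -2.493 3.997
v 3.548 -1.852 3.59
v 3.612 -3.128 3.67
v 3.426 -2.994 3.993
v 3.82 -2.976 3.97
v 3.375 -1.962 3.928
v 3.769 -1.944 3.905
v 3.615 -2.448 4.268
v 3.391 -3.036 3.355
v 3.785 -3.018 3.332
v 3.34 -2.004 3.29
v 3.734 -1.986 3.267
v 3.545 -2.532 2.992
v 4.07 -2.16 3.383
v 4.101 -2.798 3.423
v 3.88 -2.706 3.108
v 3.861 -2.312 3.083
v 4.091 -2.134 3.777
v 4.123 -2.772 3.817
v 3.937 -2.639 4.14
v 3.918 -2.244 4.115
v 4.218 -2.461 3.593
v 3.037 -2.208 3.443
v 3.069 -2.846 3.483
v 3.242 -2.736 3.145
v 3.223 -2.341 3.12
v 3.059 -2.182 3.837
v 3.09 -2.82 3.877
v 3.299 -2.668 4.177
v 3.28 -2.274 4.152
v 2.942 -2.519 3.667
v 1.6 -3.667 1.604
v 2.126 -3.713 1.029
v 3.04 -3.353 2.896
v 1.963 -3.208 1.088
v 1.631 -2.918 1.388
v 1.284 -2.978 1.789
v 1.085 -3.361 2.104
v 1.127 -3.886 2.184
v 1.391 -4.309 1.993
v 1.752 -4.432 1.62
v 2.042 -4.196 1.239
f 2 1 5
f 2 5 3
f 3 5 6
f 3 6 4
f 5 1 7
f 5 7 6
f 6 7 8
f 6 8 4
f 7 1 9
f 7 9 8
f 8 9 10
f 8 10 4
f 9 1 11
f 9 11 10
f 10 11 12
f 10 12 4
f 11 1 13
f 11 13 12
f 12 13 14
f 12 14 4
f 13 1 15
f 13 15 14
f 14 15 16
f 14 16 4
f 15 1 17
f 15 17 16
f 16 17 18
f 16 18 4
f 17 1 19
f 17 19 18
f 18 19 20
f 18 20 4
f 19 1 21
f 19 21 20
f 20 21 22
f 20 22 4
f 21 1 2
f 21 2 22
f 22 2 3
f 22 3 4
f 24 23 26
f 24 26 25
f 26 23 27
f 26 27 25
f 27 23 28
f 27 28 25
f 28 23 29
f 28 29 25
f 29 23 30
f 29 30 25
f 30 23 31
f 30 31 25
f 31 23 32
f 31 32 25
f 32 23 33
f 32 33 25
f 33 23 34
f 33 34 25
f 34 23 35
f 34 35 25
f 35 23 36
f 35 36 25
f 36 23 24
f 36 24 25
f 37 74 53
f 74 48 77
f 53 77 42
f 74 77 53
f 37 53 49
f 53 42 54
f 49 54 38
f 53 54 49
f 37 49 58
f 49 38 59
f 58 59 44
f 49 59 58
f 37 58 70
f 58 44 73
f 70 73 47
f 58 73 70
f 37 70 74
f 70 47 78
f 74 78 48
f 70 78 74
f 38 54 65
f 54 42 68
f 65 68 46
f 54 68 65
f 42 77 55
f 77 48 76
f 55 76 41
f 77 76 55
f 48 78 75
f 78 47 71
f 75 71 39
f 78 71 75
f 47 73 72
f 73 44 60
f 72 60 43
f 73 60 72
f 44 59 64
f 59 38 61
f 64 61 45
f 59 61 64
f 40 66 52
f 66 46 67
f 52 67 41
f 66 67 52
f 40 52 50
f 52 41 51
f 50 51 39
f 52 51 50
f 40 50 57
f 50 39 56
f 57 56 43
f 50 56 57
f 40 57 62
f 57 43 63
f 62 63 45
f 57 63 62
f 40 62 66
f 62 45 69
f 66 69 46
f 62 69 66
f 41 67 55
f 67 46 68
f 55 68 42
f 67 68 55
f 39 51 75
f 51 41 76
f 75 76 48
f 51 76 75
f 43 56 72
f 56 39 71
f 72 71 47
f 56 71 72
f 45 63 64
f 63 43 60
f 64 60 44
f 63 60 64
f 46 69 65
f 69 45 61
f 65 61 38
f 69 61 65
f 80 79 82
f 80 82 81
f 82 79 83
f 82 83 81
f 83 79 84
f 83 84 81
f 84 79 85
f 84 85 81
f 85 79 86
f 85 86 81
f 86 79 87
f 86 87 81
f 87 79 88
f 87 88 81
f 88 79 89
f 88 89 81
f 89 79 80
f 89 80 81



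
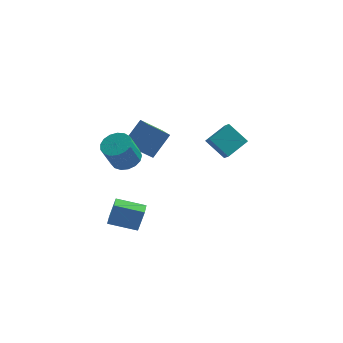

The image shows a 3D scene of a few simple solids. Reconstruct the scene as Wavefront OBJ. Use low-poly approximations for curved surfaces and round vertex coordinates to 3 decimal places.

v -4.16 -1.631 -4.294
v -3.748 -1.569 -2.667
v -4.1 -0.795 -4.341
v -3.688 -0.733 -2.714
v -2.352 -1.787 -4.746
v -1.94 -1.725 -3.119
v -2.292 -0.951 -4.793
v -1.88 -0.889 -3.166
v -2.866 -3.287 3.004
v -2.04 -3.714 3.141
v -2.568 -4.22 4.753
v -3.394 -3.793 4.616
v -1.972 -3.296 3.294
v -2.5 -3.803 4.906
v -2.109 -2.877 3.381
v -2.637 -3.383 4.993
v -2.419 -2.551 3.382
v -2.948 -3.057 4.993
v -2.832 -2.394 3.296
v -3.36 -2.9 4.908
v -3.252 -2.441 3.143
v -3.781 -2.948 4.755
v -3.584 -2.682 2.959
v -4.113 -3.189 4.57
v -3.752 -3.062 2.784
v -4.28 -3.568 4.396
v -3.716 -3.493 2.661
v -4.244 -4 4.272
v -3.486 -3.877 2.615
v -4.014 -4.383 4.227
v -3.113 -4.126 2.659
v -3.642 -4.632 4.271
v -2.684 -4.182 2.782
v -3.213 -4.688 4.394
v -2.297 -4.033 2.956
v -2.825 -4.54 4.568
v -2.886 1.419 0.29
v -1.917 2.399 1.641
v -3.4 2.494 -0.122
v -2.431 3.474 1.23
v -1.589 1.626 -0.79
v -0.62 2.606 0.562
v -2.103 2.701 -1.201
v -1.134 3.681 0.15
v 2.899 -2.809 2.953
v 1.802 -2.21 3.967
v 2.653 -2.179 2.315
v 1.556 -1.58 3.329
v 3.984 -1.8 3.531
v 2.887 -1.201 4.545
v 3.738 -1.17 2.893
v 2.641 -0.571 3.907
f 2 4 1
f 5 2 1
f 1 4 3
f 3 5 1
f 2 8 4
f 6 2 5
f 6 8 2
f 4 8 3
f 7 5 3
f 3 8 7
f 7 6 5
f 8 6 7
f 10 9 13
f 10 13 11
f 11 13 14
f 11 14 12
f 13 9 15
f 13 15 14
f 14 15 16
f 14 16 12
f 15 9 17
f 15 17 16
f 16 17 18
f 16 18 12
f 17 9 19
f 17 19 18
f 18 19 20
f 18 20 12
f 19 9 21
f 19 21 20
f 20 21 22
f 20 22 12
f 21 9 23
f 21 23 22
f 22 23 24
f 22 24 12
f 23 9 25
f 23 25 24
f 24 25 26
f 24 26 12
f 25 9 27
f 25 27 26
f 26 27 28
f 26 28 12
f 27 9 29
f 27 29 28
f 28 29 30
f 28 30 12
f 29 9 31
f 29 31 30
f 30 31 32
f 30 32 12
f 31 9 33
f 31 33 32
f 32 33 34
f 32 34 12
f 33 9 35
f 33 35 34
f 34 35 36
f 34 36 12
f 35 9 10
f 35 10 36
f 36 10 11
f 36 11 12
f 38 40 37
f 41 38 37
f 37 40 39
f 39 41 37
f 38 44 40
f 42 38 41
f 42 44 38
f 40 44 39
f 43 41 39
f 39 44 43
f 43 42 41
f 44 42 43
f 46 48 45
f 49 46 45
f 45 48 47
f 47 49 45
f 46 52 48
f 50 46 49
f 50 52 46
f 48 52 47
f 51 49 47
f 47 52 51
f 51 50 49
f 52 50 51



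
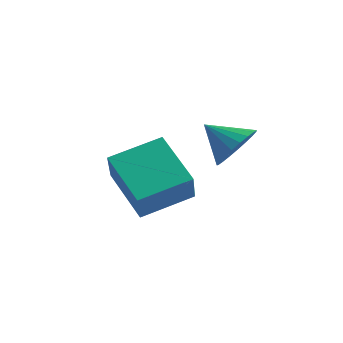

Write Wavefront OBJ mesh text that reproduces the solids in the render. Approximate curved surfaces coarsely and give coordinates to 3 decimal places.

v -0.104 3.586 -1.063
v 0.378 3.021 -0.454
v -1.276 3.434 -0.277
v 0.437 3.383 -0.296
v 0.402 3.78 -0.27
v 0.28 4.143 -0.382
v 0.092 4.41 -0.611
v -0.13 4.535 -0.919
v -0.348 4.495 -1.251
v -0.523 4.299 -1.551
v -0.626 3.979 -1.766
v -0.638 3.591 -1.86
v -0.558 3.202 -1.816
v -0.4 2.88 -1.642
v -0.19 2.68 -1.368
v 0.035 2.637 -1.041
v 0.236 2.757 -0.718
v -0.862 -0.764 -1.715
v -2.515 -0.071 -0.66
v -1.351 0.038 -3.009
v -3.005 0.731 -1.955
v 0.145 0.769 -1.145
v -1.509 1.462 -0.091
v -0.345 1.571 -2.44
v -1.998 2.264 -1.385
f 2 1 4
f 2 4 3
f 4 1 5
f 4 5 3
f 5 1 6
f 5 6 3
f 6 1 7
f 6 7 3
f 7 1 8
f 7 8 3
f 8 1 9
f 8 9 3
f 9 1 10
f 9 10 3
f 10 1 11
f 10 11 3
f 11 1 12
f 11 12 3
f 12 1 13
f 12 13 3
f 13 1 14
f 13 14 3
f 14 1 15
f 14 15 3
f 15 1 16
f 15 16 3
f 16 1 17
f 16 17 3
f 17 1 2
f 17 2 3
f 19 21 18
f 22 19 18
f 18 21 20
f 20 22 18
f 19 25 21
f 23 19 22
f 23 25 19
f 21 25 20
f 24 22 20
f 20 25 24
f 24 23 22
f 25 23 24



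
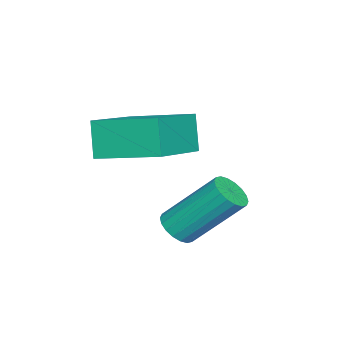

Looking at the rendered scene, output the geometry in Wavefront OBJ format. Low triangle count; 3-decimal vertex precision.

v -3.888 -0.933 -1.044
v -4.28 -1.136 -0.081
v -3.769 0.667 -0.658
v -4.161 0.464 0.306
v -2.119 -1.224 -0.386
v -2.511 -1.427 0.578
v -2 0.376 0.001
v -2.392 0.173 0.964
v -1.999 0.727 -2.156
v -1.662 0.483 -1.88
v -1.844 1.648 -0.627
v -2.181 1.893 -0.904
v -1.537 0.626 -1.995
v -1.719 1.792 -0.743
v -1.503 0.79 -2.142
v -1.685 1.955 -0.89
v -1.568 0.941 -2.292
v -1.75 2.106 -1.04
v -1.718 1.05 -2.415
v -1.9 2.215 -1.163
v -1.924 1.095 -2.487
v -2.106 2.26 -1.235
v -2.144 1.067 -2.493
v -2.327 2.232 -1.241
v -2.336 0.972 -2.433
v -2.518 2.137 -1.18
v -2.461 0.828 -2.317
v -2.643 1.994 -1.065
v -2.495 0.665 -2.17
v -2.677 1.83 -0.918
v -2.43 0.514 -2.02
v -2.612 1.679 -0.768
v -2.28 0.405 -1.897
v -2.462 1.57 -0.645
v -2.074 0.36 -1.825
v -2.256 1.525 -0.573
v -1.853 0.388 -1.819
v -2.036 1.553 -0.567
f 2 4 1
f 5 2 1
f 1 4 3
f 3 5 1
f 2 8 4
f 6 2 5
f 6 8 2
f 4 8 3
f 7 5 3
f 3 8 7
f 7 6 5
f 8 6 7
f 10 9 13
f 10 13 11
f 11 13 14
f 11 14 12
f 13 9 15
f 13 15 14
f 14 15 16
f 14 16 12
f 15 9 17
f 15 17 16
f 16 17 18
f 16 18 12
f 17 9 19
f 17 19 18
f 18 19 20
f 18 20 12
f 19 9 21
f 19 21 20
f 20 21 22
f 20 22 12
f 21 9 23
f 21 23 22
f 22 23 24
f 22 24 12
f 23 9 25
f 23 25 24
f 24 25 26
f 24 26 12
f 25 9 27
f 25 27 26
f 26 27 28
f 26 28 12
f 27 9 29
f 27 29 28
f 28 29 30
f 28 30 12
f 29 9 31
f 29 31 30
f 30 31 32
f 30 32 12
f 31 9 33
f 31 33 32
f 32 33 34
f 32 34 12
f 33 9 35
f 33 35 34
f 34 35 36
f 34 36 12
f 35 9 37
f 35 37 36
f 36 37 38
f 36 38 12
f 37 9 10
f 37 10 38
f 38 10 11
f 38 11 12



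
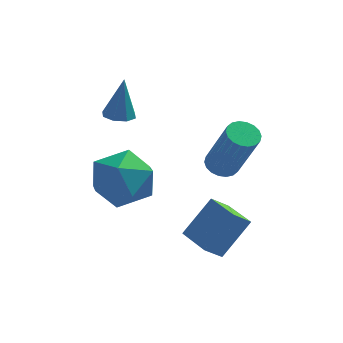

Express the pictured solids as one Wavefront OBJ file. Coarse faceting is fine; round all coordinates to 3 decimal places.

v -2.426 0.761 -1.566
v -1.804 1.617 -0.917
v -1.056 -0.617 -1.063
v -0.434 0.239 -0.414
v -1.54 -0.158 -0.017
v -2.387 0.694 -0.327
v -0.473 0.306 -1.653
v -1.32 1.158 -1.963
v -0.597 1.336 -0.971
v -1.256 1.049 0.04
v -1.604 -0.049 -2.02
v -2.263 -0.336 -1.009
v 1.78 0.24 -0.022
v 2.152 -0.132 -0.288
v 2.833 -0.853 1.677
v 2.46 -0.48 1.942
v 2.298 0.085 -0.258
v 2.978 -0.636 1.706
v 2.34 0.332 -0.182
v 3.02 -0.388 1.782
v 2.272 0.562 -0.075
v 2.952 -0.159 1.89
v 2.106 0.727 0.044
v 2.786 0.007 2.008
v 1.875 0.797 0.149
v 2.556 0.076 2.113
v 1.626 0.756 0.22
v 2.306 0.035 2.184
v 1.407 0.613 0.243
v 2.088 -0.108 2.208
v 1.262 0.396 0.214
v 1.942 -0.325 2.178
v 1.22 0.148 0.138
v 1.9 -0.572 2.102
v 1.288 -0.081 0.03
v 1.968 -0.802 1.995
v 1.454 -0.247 -0.088
v 2.134 -0.967 1.876
v 1.684 -0.316 -0.193
v 2.365 -1.037 1.771
v 1.934 -0.275 -0.264
v 2.614 -0.996 1.7
v -1.679 2.724 0.612
v -1.114 2.559 0.571
v -1.501 2.936 2.228
v -1.168 3.004 0.519
v -1.521 3.285 0.521
v -1.967 3.238 0.576
v -2.244 2.89 0.652
v -2.19 2.444 0.705
v -1.837 2.163 0.703
v -1.391 2.21 0.647
v 1.284 -2.047 -2.504
v 2.183 -1.391 -1.272
v 0.556 -0.959 -2.552
v 1.455 -0.303 -1.32
v 1.845 -1.697 -3.1
v 2.744 -1.041 -1.868
v 1.117 -0.609 -3.148
v 2.016 0.047 -1.916
f 1 12 6
f 1 6 2
f 1 2 8
f 1 8 11
f 1 11 12
f 2 6 10
f 6 12 5
f 12 11 3
f 11 8 7
f 8 2 9
f 4 10 5
f 4 5 3
f 4 3 7
f 4 7 9
f 4 9 10
f 5 10 6
f 3 5 12
f 7 3 11
f 9 7 8
f 10 9 2
f 14 13 17
f 14 17 15
f 15 17 18
f 15 18 16
f 17 13 19
f 17 19 18
f 18 19 20
f 18 20 16
f 19 13 21
f 19 21 20
f 20 21 22
f 20 22 16
f 21 13 23
f 21 23 22
f 22 23 24
f 22 24 16
f 23 13 25
f 23 25 24
f 24 25 26
f 24 26 16
f 25 13 27
f 25 27 26
f 26 27 28
f 26 28 16
f 27 13 29
f 27 29 28
f 28 29 30
f 28 30 16
f 29 13 31
f 29 31 30
f 30 31 32
f 30 32 16
f 31 13 33
f 31 33 32
f 32 33 34
f 32 34 16
f 33 13 35
f 33 35 34
f 34 35 36
f 34 36 16
f 35 13 37
f 35 37 36
f 36 37 38
f 36 38 16
f 37 13 39
f 37 39 38
f 38 39 40
f 38 40 16
f 39 13 41
f 39 41 40
f 40 41 42
f 40 42 16
f 41 13 14
f 41 14 42
f 42 14 15
f 42 15 16
f 44 43 46
f 44 46 45
f 46 43 47
f 46 47 45
f 47 43 48
f 47 48 45
f 48 43 49
f 48 49 45
f 49 43 50
f 49 50 45
f 50 43 51
f 50 51 45
f 51 43 52
f 51 52 45
f 52 43 44
f 52 44 45
f 54 56 53
f 57 54 53
f 53 56 55
f 55 57 53
f 54 60 56
f 58 54 57
f 58 60 54
f 56 60 55
f 59 57 55
f 55 60 59
f 59 58 57
f 60 58 59

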